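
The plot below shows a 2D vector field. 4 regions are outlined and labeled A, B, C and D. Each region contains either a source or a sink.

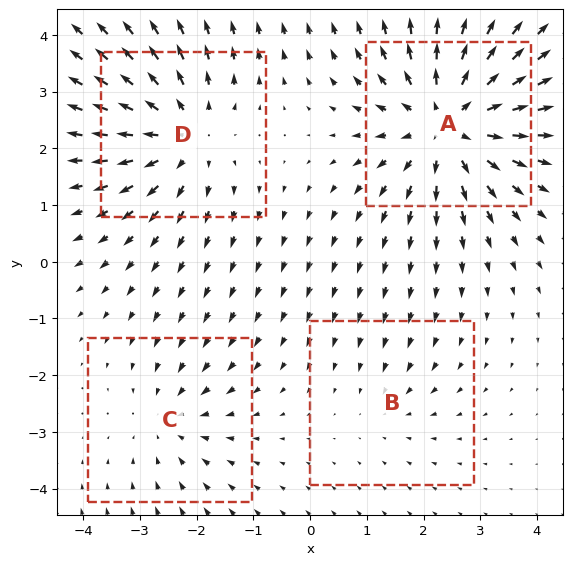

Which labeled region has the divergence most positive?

Divergence at each region's feature centre — A: about +6, B: about -2, C: about -3, D: about +5. Region A is most positive.

A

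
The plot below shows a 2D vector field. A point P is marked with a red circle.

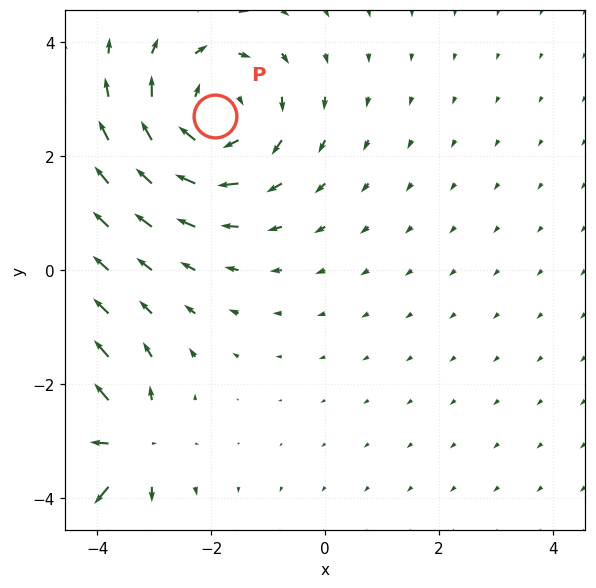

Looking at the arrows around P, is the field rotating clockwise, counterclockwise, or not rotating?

clockwise

Near P at (-1.9, 2.7) the arrows circulate clockwise. The curl (z-component) there is about -3; negative curl means clockwise rotation.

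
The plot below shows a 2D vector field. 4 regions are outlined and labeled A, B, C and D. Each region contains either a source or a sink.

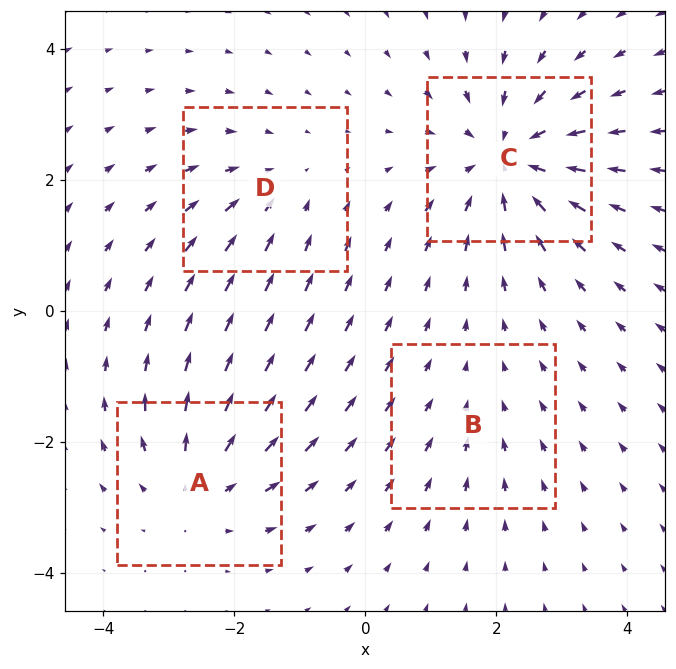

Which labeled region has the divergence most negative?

Divergence at each region's feature centre — A: about +4, B: about -2, C: about -6, D: about -3. Region C is most negative.

C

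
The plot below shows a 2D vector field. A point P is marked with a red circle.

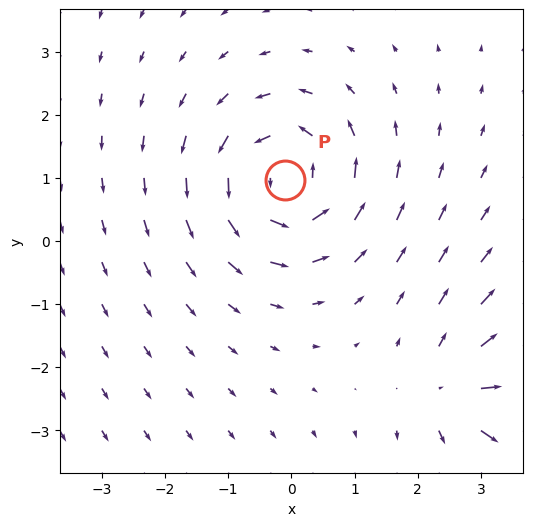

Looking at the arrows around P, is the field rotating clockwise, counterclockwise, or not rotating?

Near P at (-0.1, 1.0) the arrows circulate counterclockwise. The curl (z-component) there is about +5; positive curl means counterclockwise rotation.

counterclockwise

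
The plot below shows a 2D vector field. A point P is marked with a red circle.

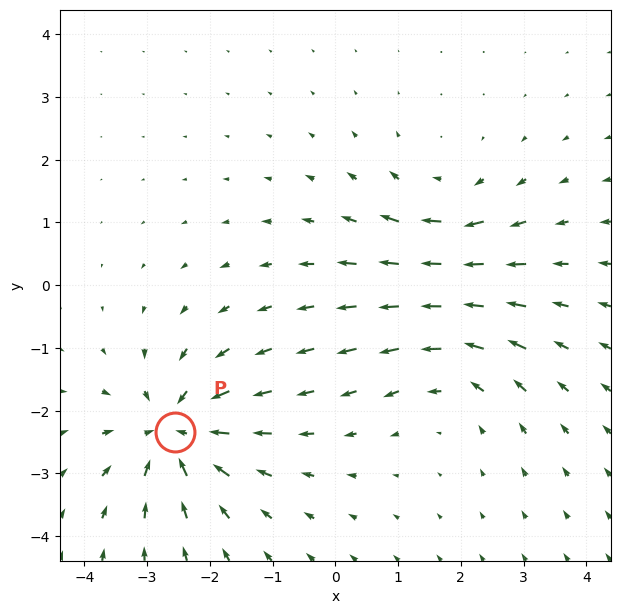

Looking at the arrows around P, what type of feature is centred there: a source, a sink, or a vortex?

sink

At P (-2.6, -2.3) the arrows converge inward. Divergence about -6, curl ≈0 — negative divergence with near-zero curl is a sink.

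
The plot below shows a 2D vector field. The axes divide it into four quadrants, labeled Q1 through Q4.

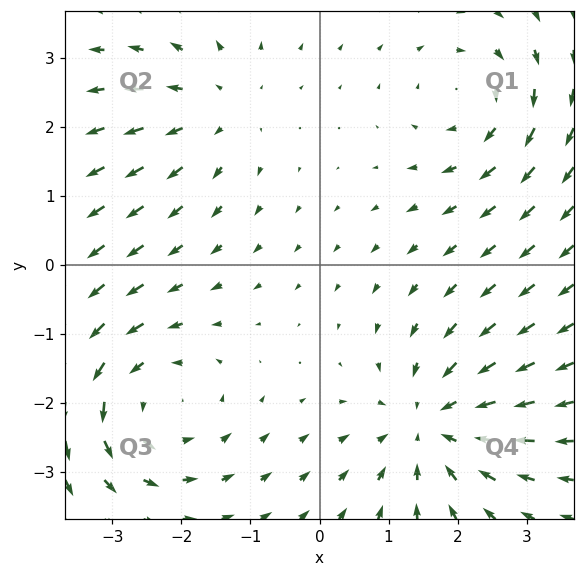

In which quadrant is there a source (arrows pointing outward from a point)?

Q2

The source sits at approximately (-1.5, 2.3), which lies in quadrant Q2. The divergence there is about +3, positive as expected for a source.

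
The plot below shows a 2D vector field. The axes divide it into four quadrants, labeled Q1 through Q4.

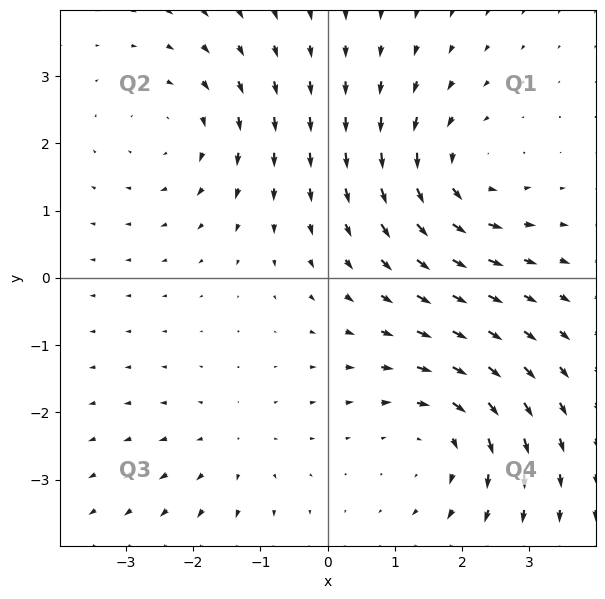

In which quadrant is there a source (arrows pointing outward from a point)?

Q3

The source sits at approximately (-1.4, -2.5), which lies in quadrant Q3. The divergence there is about +3, positive as expected for a source.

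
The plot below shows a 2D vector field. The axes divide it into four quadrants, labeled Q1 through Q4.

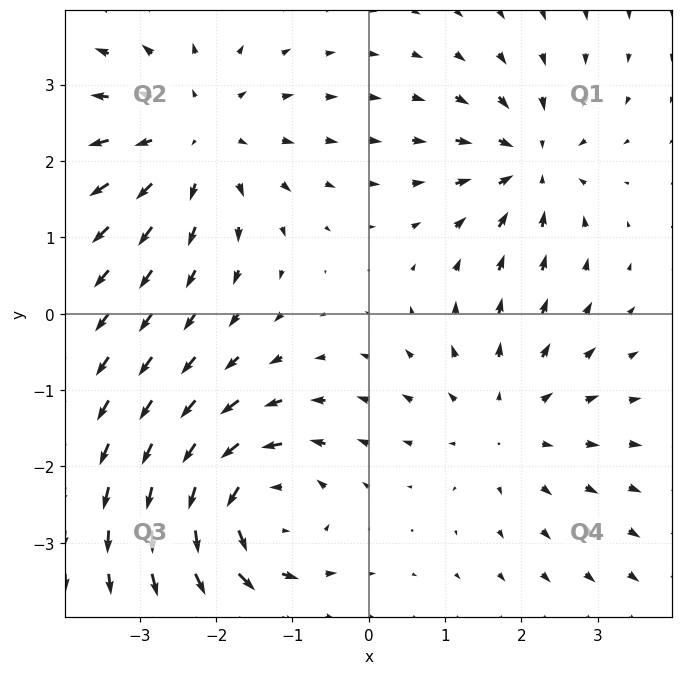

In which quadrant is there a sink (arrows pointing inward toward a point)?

Q1

The sink sits at approximately (2.1, 2.0), which lies in quadrant Q1. The divergence there is about -4, negative as expected for a sink.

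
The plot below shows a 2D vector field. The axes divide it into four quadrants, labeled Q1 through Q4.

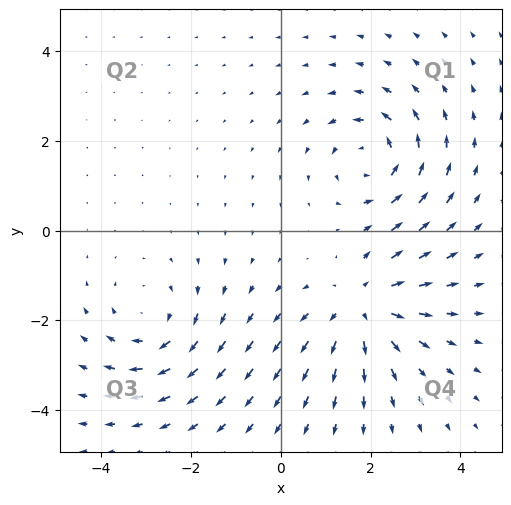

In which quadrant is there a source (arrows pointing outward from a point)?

The source sits at approximately (1.8, -1.7), which lies in quadrant Q4. The divergence there is about +4, positive as expected for a source.

Q4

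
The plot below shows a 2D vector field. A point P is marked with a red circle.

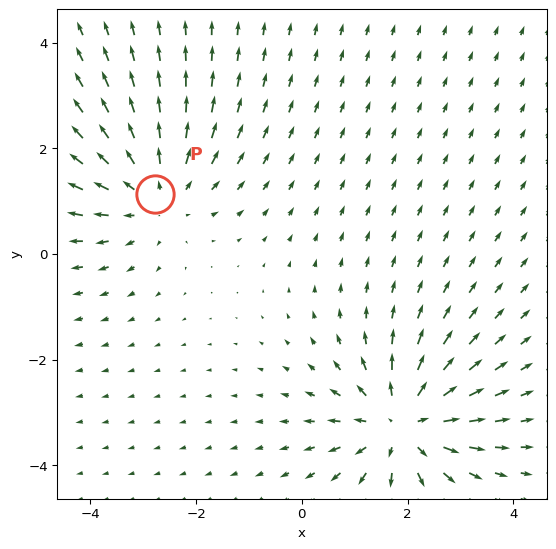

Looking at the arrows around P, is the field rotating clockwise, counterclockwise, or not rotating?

Near P at (-2.8, 1.1) the arrows show no circulation. The curl there is ≈0.

not rotating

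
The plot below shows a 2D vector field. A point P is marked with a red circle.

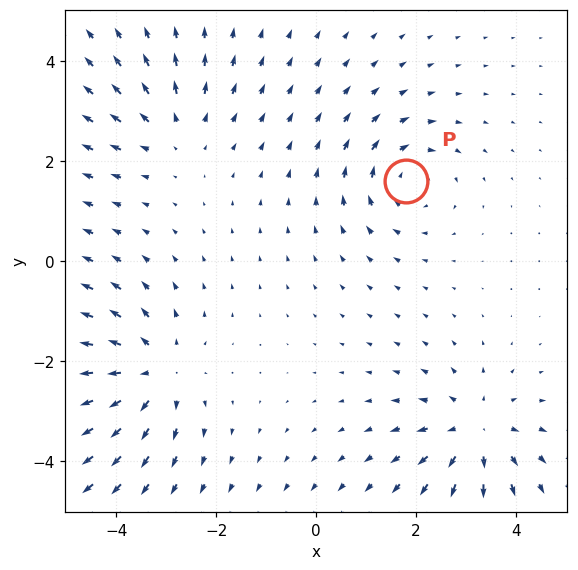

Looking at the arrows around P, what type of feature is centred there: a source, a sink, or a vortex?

vortex

At P (1.8, 1.6) the arrows circulate clockwise. Divergence ≈0, curl about -3 — near-zero divergence with nonzero curl is a vortex.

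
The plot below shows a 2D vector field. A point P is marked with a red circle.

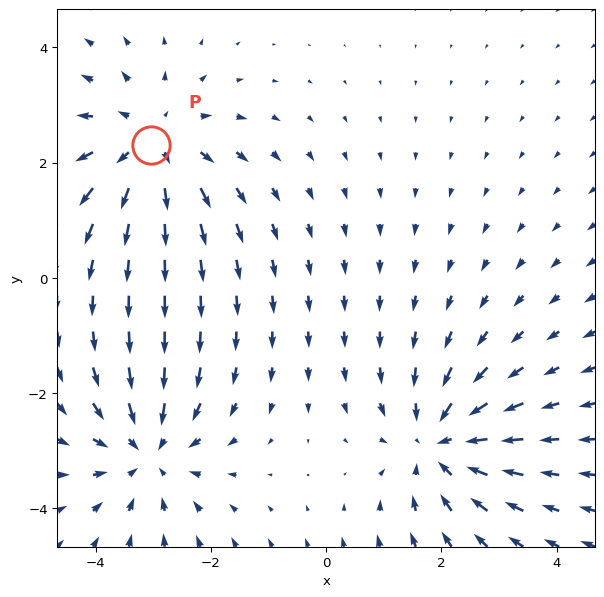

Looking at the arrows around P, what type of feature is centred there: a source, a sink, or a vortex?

At P (-3.0, 2.3) the arrows spread outward. Divergence about +4, curl ≈0 — positive divergence with near-zero curl is a source.

source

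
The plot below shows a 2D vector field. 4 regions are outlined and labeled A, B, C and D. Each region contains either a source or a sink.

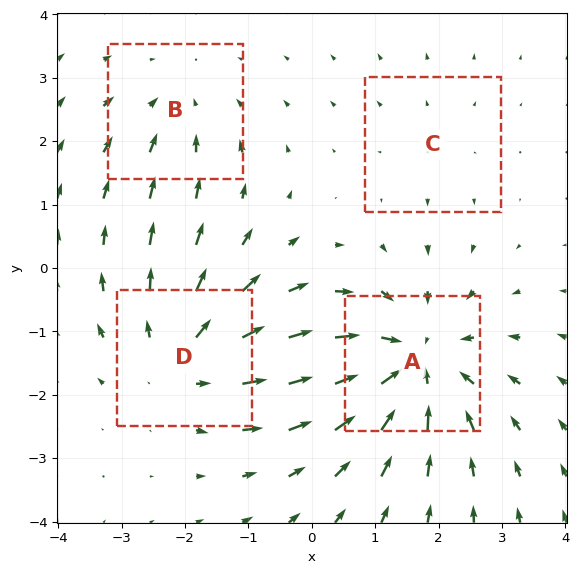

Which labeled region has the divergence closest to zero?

Divergence at each region's feature centre — A: about -6, B: about -3, C: about +2, D: about +4. Region C is closest to zero.

C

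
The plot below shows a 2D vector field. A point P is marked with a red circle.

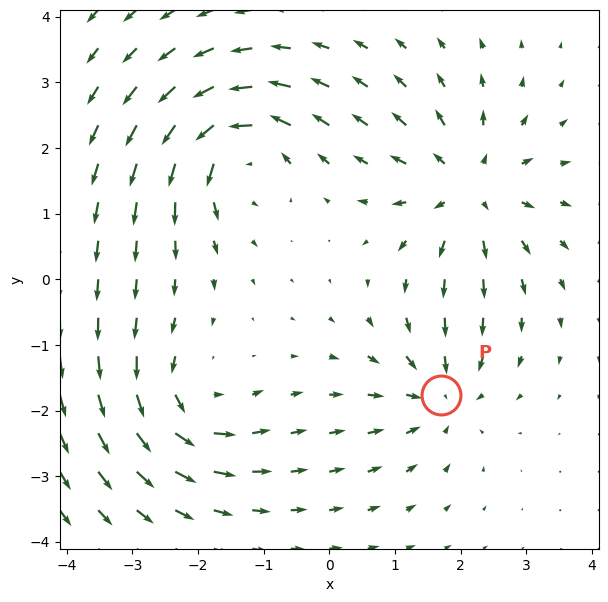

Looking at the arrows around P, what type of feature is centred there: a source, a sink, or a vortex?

At P (1.7, -1.8) the arrows converge inward. Divergence about -4, curl ≈0 — negative divergence with near-zero curl is a sink.

sink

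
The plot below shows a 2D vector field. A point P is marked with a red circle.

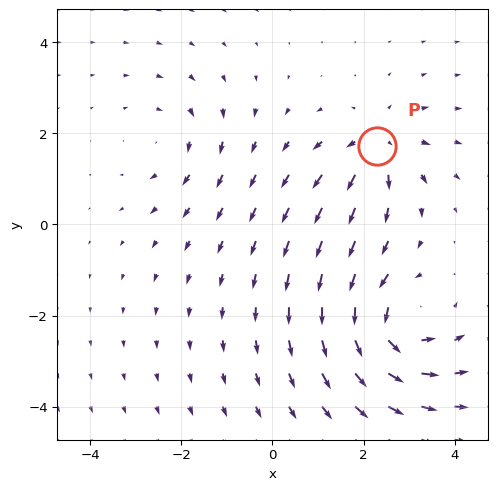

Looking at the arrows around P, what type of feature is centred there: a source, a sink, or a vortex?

source

At P (2.3, 1.7) the arrows spread outward. Divergence about +4, curl ≈0 — positive divergence with near-zero curl is a source.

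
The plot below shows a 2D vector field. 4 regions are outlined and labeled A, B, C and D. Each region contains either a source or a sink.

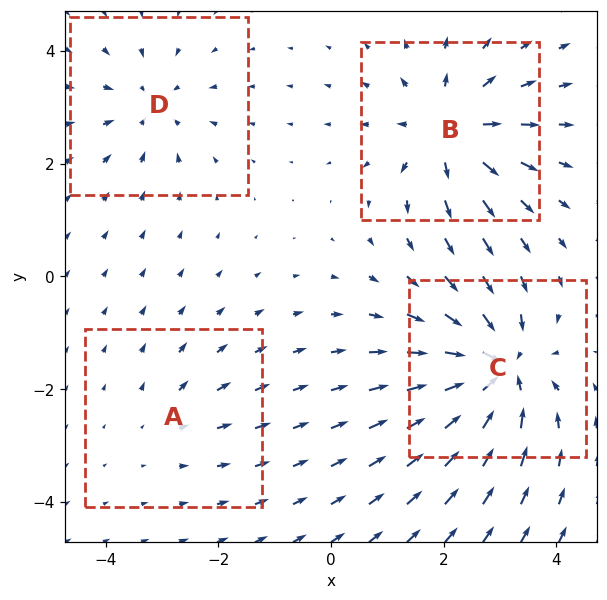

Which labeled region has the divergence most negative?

Divergence at each region's feature centre — A: about +2, B: about +6, C: about -7, D: about -4. Region C is most negative.

C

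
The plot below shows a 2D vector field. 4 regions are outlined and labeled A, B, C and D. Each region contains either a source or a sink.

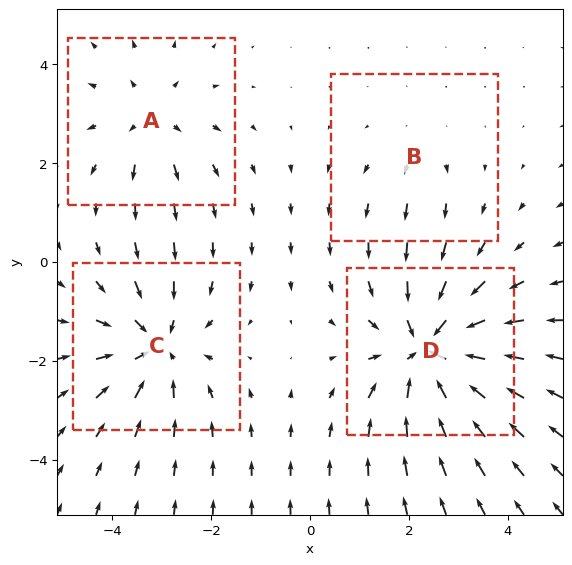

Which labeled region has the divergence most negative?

Divergence at each region's feature centre — A: about +3, B: about +2, C: about -5, D: about -6. Region D is most negative.

D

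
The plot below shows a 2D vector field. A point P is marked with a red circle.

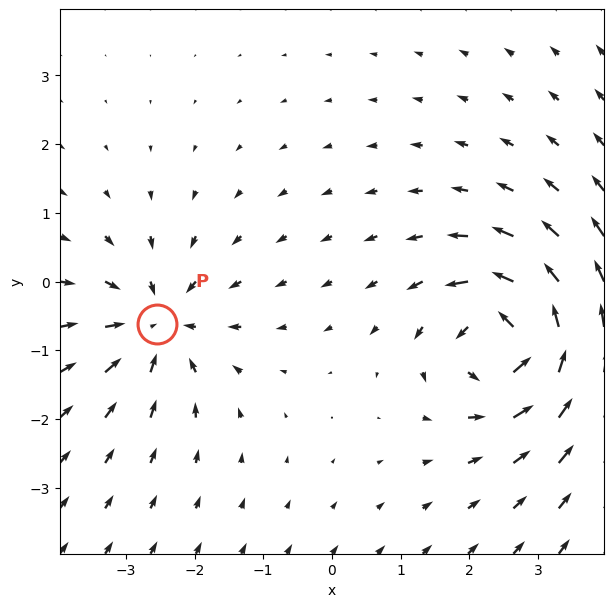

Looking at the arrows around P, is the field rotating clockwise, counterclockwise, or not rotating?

not rotating

Near P at (-2.5, -0.6) the arrows show no circulation. The curl there is ≈0.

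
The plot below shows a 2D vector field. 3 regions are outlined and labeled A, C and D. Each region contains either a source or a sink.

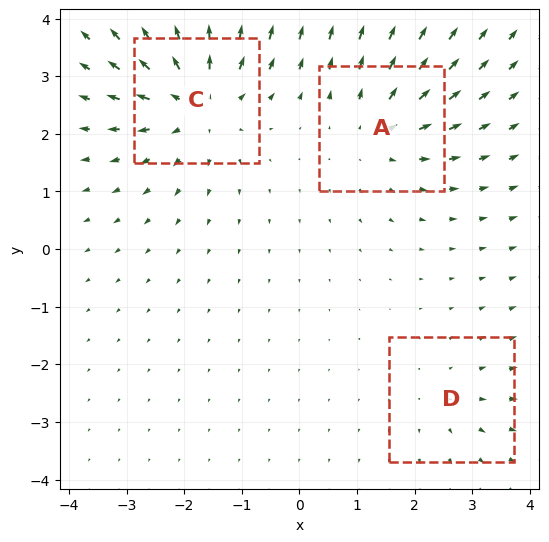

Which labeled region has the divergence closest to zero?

D

Divergence at each region's feature centre — A: about +3, C: about +5, D: about +2. Region D is closest to zero.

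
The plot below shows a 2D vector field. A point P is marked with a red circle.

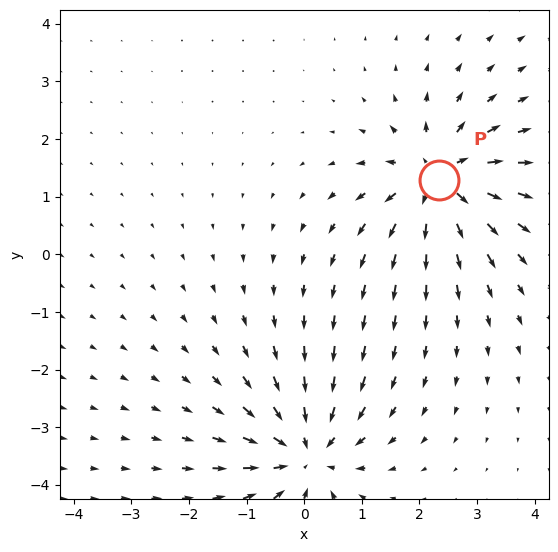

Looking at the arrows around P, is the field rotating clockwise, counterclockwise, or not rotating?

Near P at (2.3, 1.3) the arrows show no circulation. The curl there is ≈0.

not rotating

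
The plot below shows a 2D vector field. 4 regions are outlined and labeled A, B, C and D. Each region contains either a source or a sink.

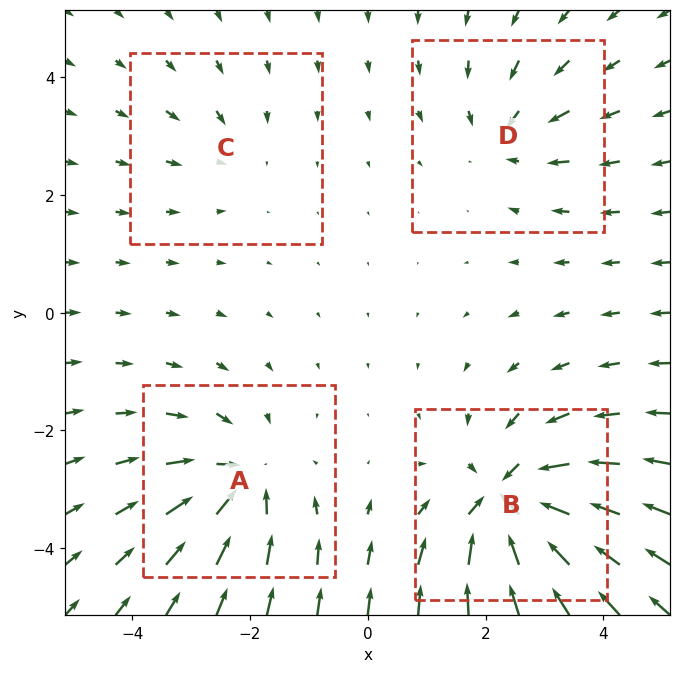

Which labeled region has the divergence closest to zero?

Divergence at each region's feature centre — A: about -5, B: about -8, C: about -2, D: about -4. Region C is closest to zero.

C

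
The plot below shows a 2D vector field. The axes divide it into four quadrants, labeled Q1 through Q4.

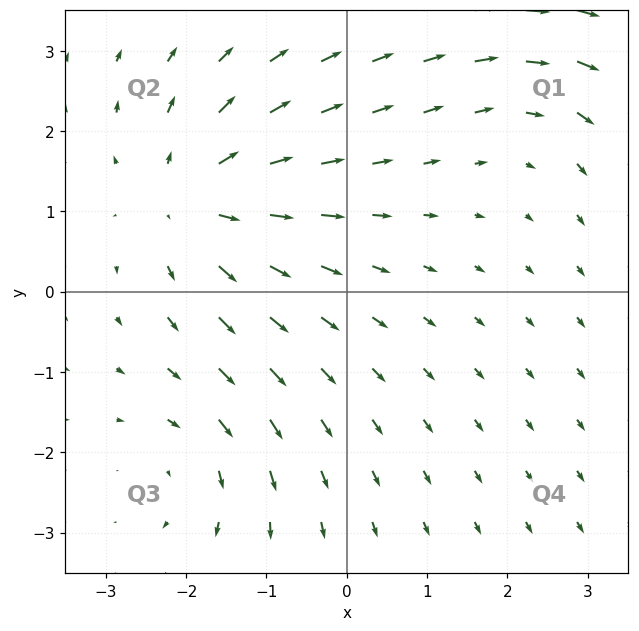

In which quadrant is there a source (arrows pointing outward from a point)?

Q2

The source sits at approximately (-1.9, 1.1), which lies in quadrant Q2. The divergence there is about +5, positive as expected for a source.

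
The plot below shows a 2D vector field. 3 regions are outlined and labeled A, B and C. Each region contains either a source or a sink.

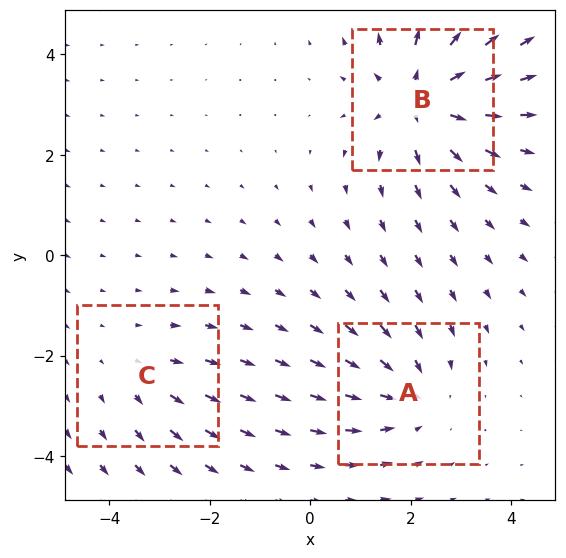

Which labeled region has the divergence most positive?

B

Divergence at each region's feature centre — A: about -3, B: about +5, C: about +2. Region B is most positive.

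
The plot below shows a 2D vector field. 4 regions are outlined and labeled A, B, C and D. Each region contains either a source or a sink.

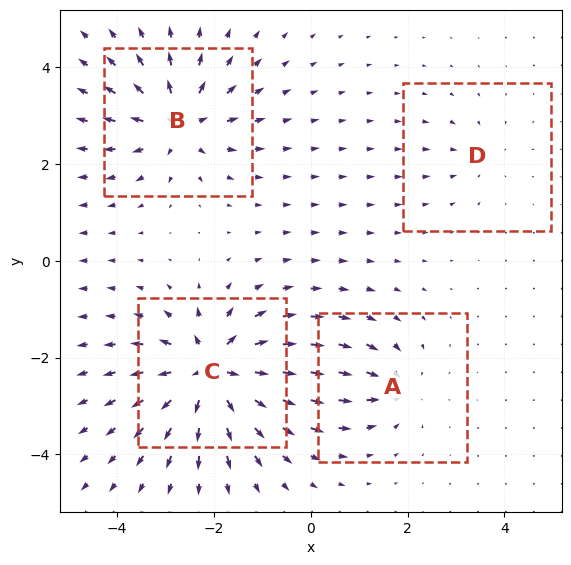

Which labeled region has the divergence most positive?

Divergence at each region's feature centre — A: about -4, B: about +6, C: about +8, D: about -2. Region C is most positive.

C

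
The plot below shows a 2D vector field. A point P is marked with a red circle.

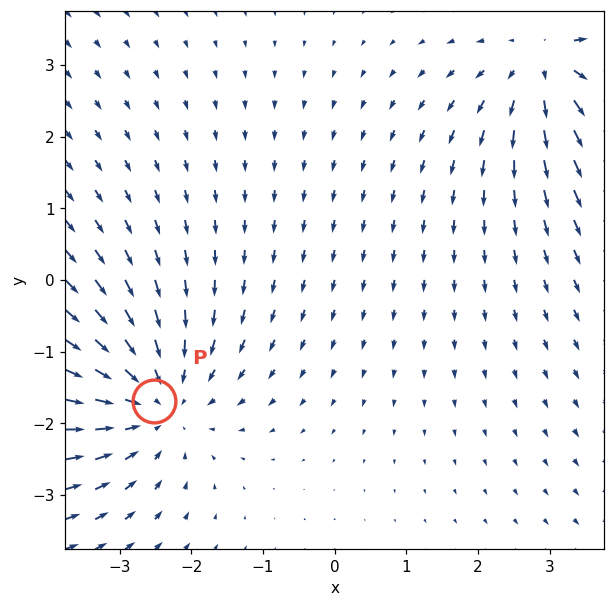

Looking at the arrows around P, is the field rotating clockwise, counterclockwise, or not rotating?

not rotating

Near P at (-2.5, -1.7) the arrows show no circulation. The curl there is ≈0.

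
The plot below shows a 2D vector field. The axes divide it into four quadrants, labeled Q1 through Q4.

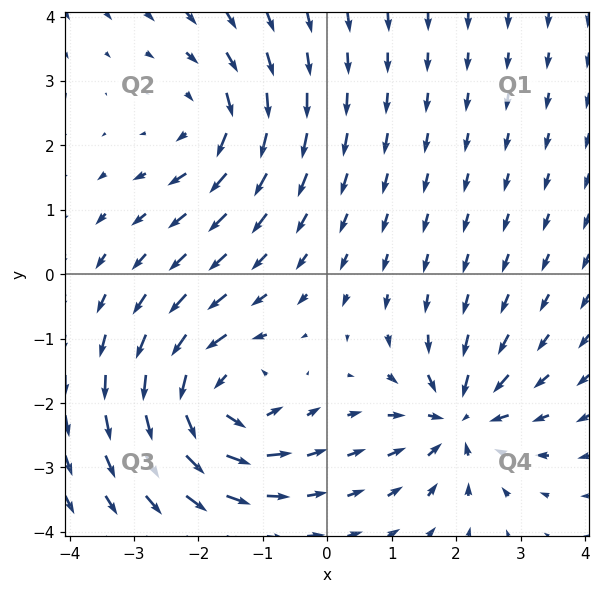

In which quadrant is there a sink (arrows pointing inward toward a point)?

Q4

The sink sits at approximately (2.1, -2.2), which lies in quadrant Q4. The divergence there is about -4, negative as expected for a sink.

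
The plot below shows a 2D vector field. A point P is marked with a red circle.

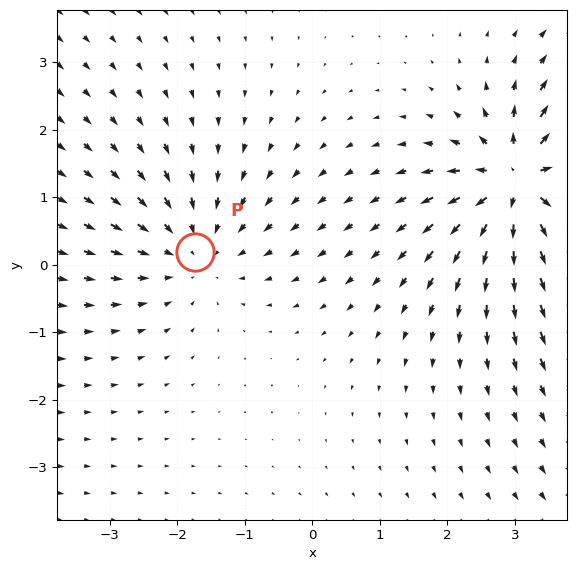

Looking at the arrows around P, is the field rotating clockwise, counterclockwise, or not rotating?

Near P at (-1.7, 0.2) the arrows show no circulation. The curl there is ≈0.

not rotating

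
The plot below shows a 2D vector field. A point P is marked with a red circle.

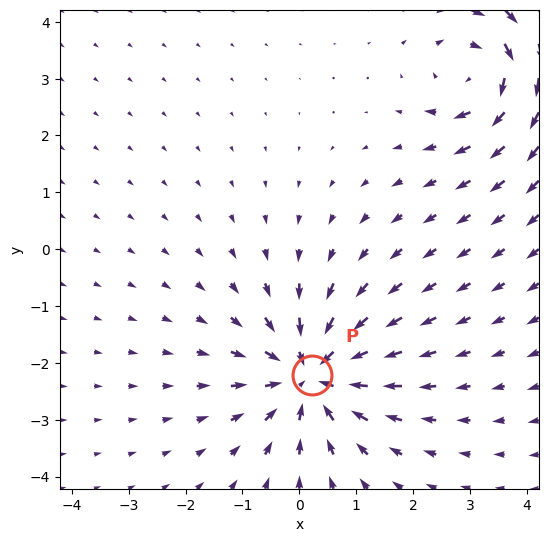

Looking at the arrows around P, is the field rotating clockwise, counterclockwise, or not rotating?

not rotating

Near P at (0.2, -2.2) the arrows show no circulation. The curl there is ≈0.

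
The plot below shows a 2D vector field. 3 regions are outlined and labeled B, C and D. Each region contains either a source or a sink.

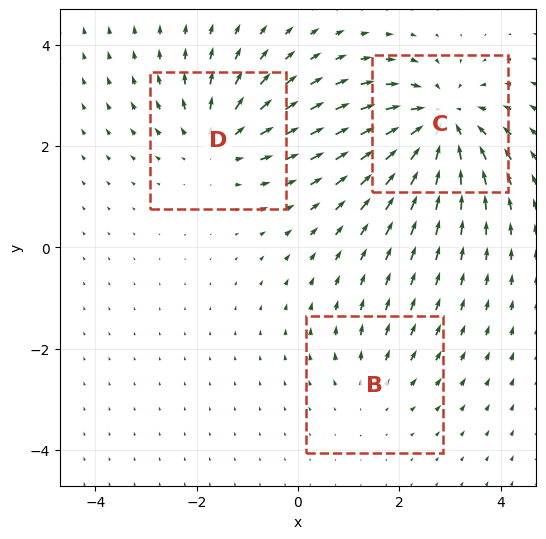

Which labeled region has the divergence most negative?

Divergence at each region's feature centre — B: about +2, C: about -5, D: about +3. Region C is most negative.

C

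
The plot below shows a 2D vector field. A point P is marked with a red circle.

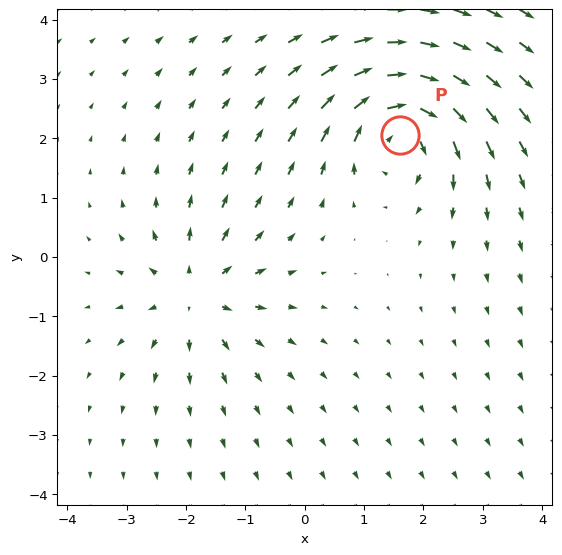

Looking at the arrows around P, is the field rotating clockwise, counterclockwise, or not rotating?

Near P at (1.6, 2.1) the arrows circulate clockwise. The curl (z-component) there is about -6; negative curl means clockwise rotation.

clockwise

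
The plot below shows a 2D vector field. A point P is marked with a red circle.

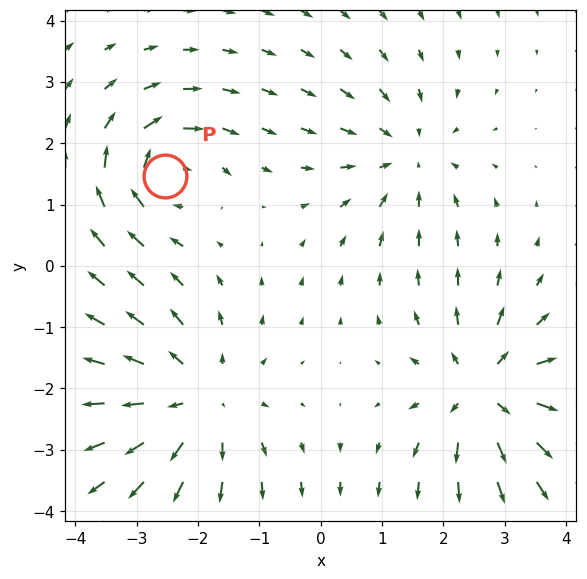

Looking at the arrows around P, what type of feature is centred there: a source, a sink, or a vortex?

vortex

At P (-2.5, 1.5) the arrows circulate clockwise. Divergence ≈0, curl about -4 — near-zero divergence with nonzero curl is a vortex.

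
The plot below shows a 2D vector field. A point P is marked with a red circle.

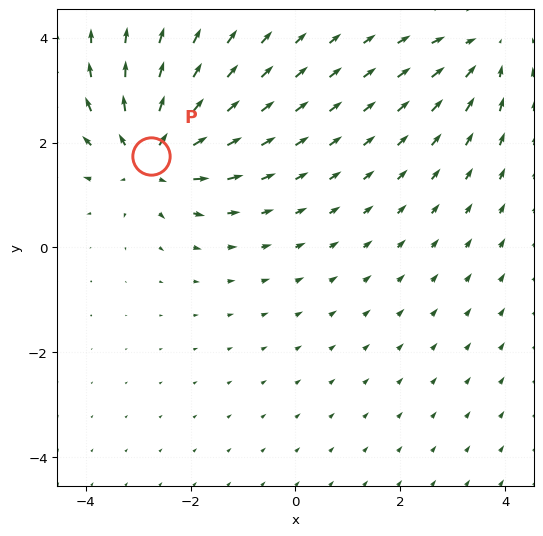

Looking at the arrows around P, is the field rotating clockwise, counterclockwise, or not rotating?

Near P at (-2.8, 1.7) the arrows show no circulation. The curl there is ≈0.

not rotating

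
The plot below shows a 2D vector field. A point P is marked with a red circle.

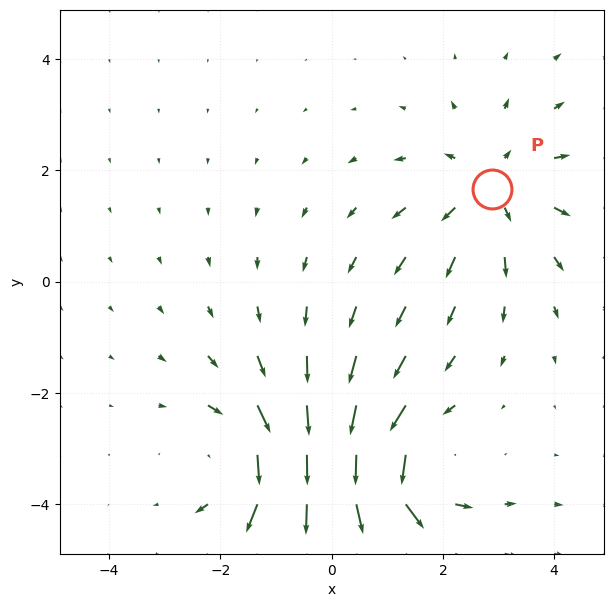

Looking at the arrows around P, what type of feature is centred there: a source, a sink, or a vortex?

At P (2.9, 1.7) the arrows spread outward. Divergence about +3, curl ≈0 — positive divergence with near-zero curl is a source.

source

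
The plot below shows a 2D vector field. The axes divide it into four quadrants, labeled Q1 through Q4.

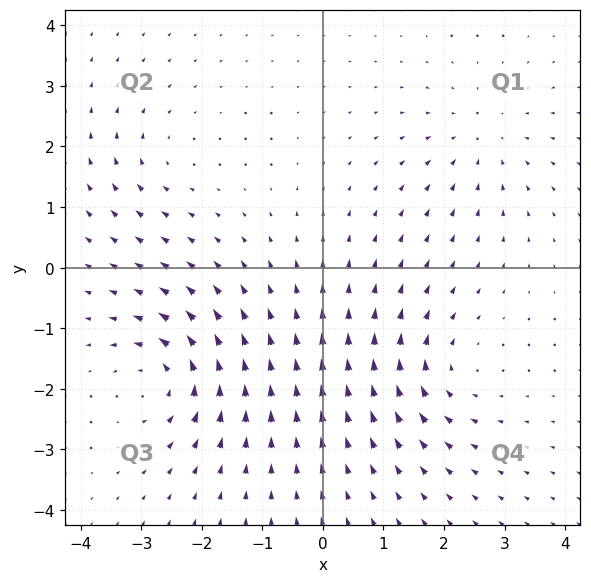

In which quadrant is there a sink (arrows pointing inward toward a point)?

The sink sits at approximately (2.6, 2.1), which lies in quadrant Q1. The divergence there is about -3, negative as expected for a sink.

Q1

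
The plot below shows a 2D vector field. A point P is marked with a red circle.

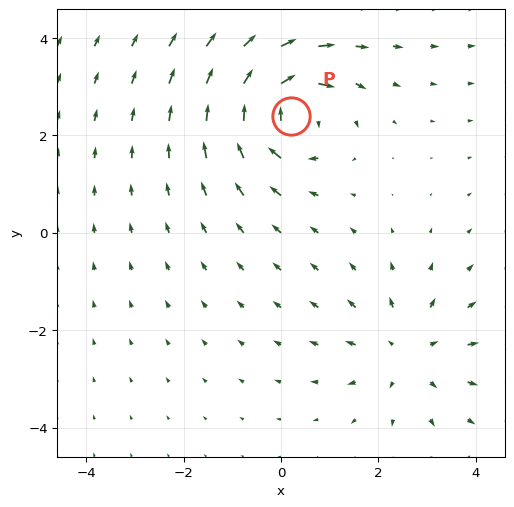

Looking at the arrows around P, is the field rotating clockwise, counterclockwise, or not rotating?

Near P at (0.2, 2.4) the arrows circulate clockwise. The curl (z-component) there is about -5; negative curl means clockwise rotation.

clockwise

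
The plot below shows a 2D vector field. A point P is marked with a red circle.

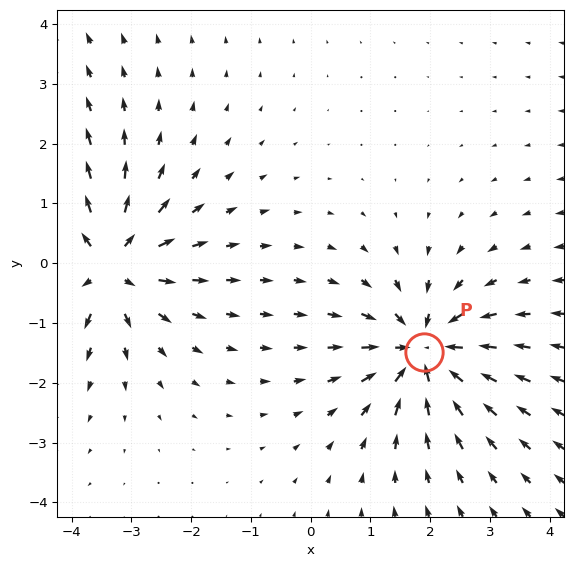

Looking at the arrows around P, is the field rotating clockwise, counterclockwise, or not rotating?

Near P at (1.9, -1.5) the arrows show no circulation. The curl there is ≈0.

not rotating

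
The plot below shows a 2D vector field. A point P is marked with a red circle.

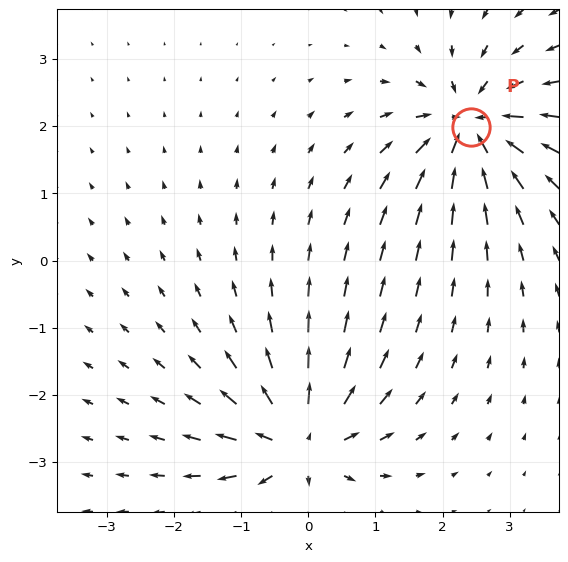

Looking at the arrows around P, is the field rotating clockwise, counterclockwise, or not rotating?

Near P at (2.4, 2.0) the arrows show no circulation. The curl there is ≈0.

not rotating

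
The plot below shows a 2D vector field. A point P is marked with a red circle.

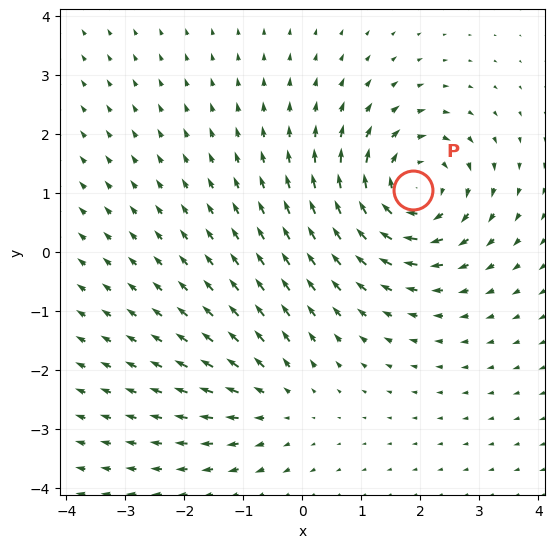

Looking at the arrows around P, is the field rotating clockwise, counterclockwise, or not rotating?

clockwise

Near P at (1.9, 1.0) the arrows circulate clockwise. The curl (z-component) there is about -5; negative curl means clockwise rotation.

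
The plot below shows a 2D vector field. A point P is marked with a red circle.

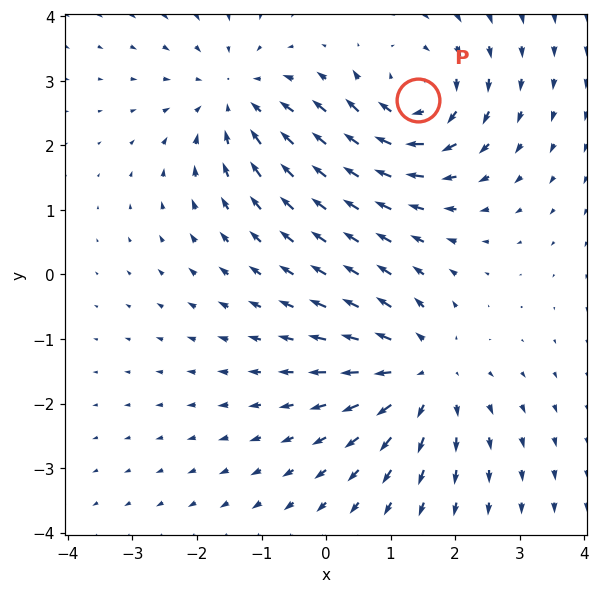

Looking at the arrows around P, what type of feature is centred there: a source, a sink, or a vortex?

vortex

At P (1.4, 2.7) the arrows circulate clockwise. Divergence ≈0, curl about -5 — near-zero divergence with nonzero curl is a vortex.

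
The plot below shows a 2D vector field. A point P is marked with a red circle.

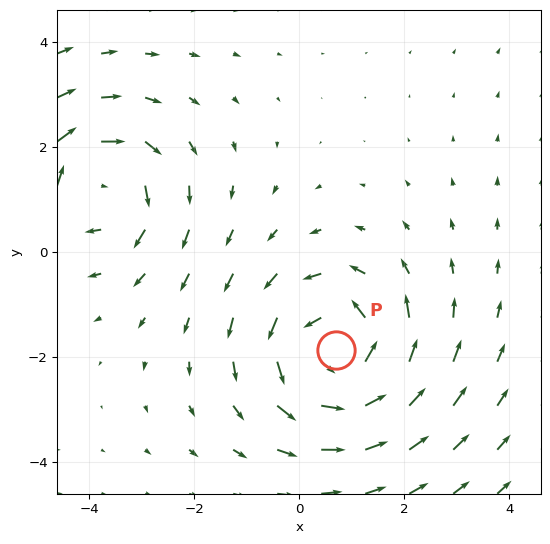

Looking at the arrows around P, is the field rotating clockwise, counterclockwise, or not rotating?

counterclockwise

Near P at (0.7, -1.9) the arrows circulate counterclockwise. The curl (z-component) there is about +3; positive curl means counterclockwise rotation.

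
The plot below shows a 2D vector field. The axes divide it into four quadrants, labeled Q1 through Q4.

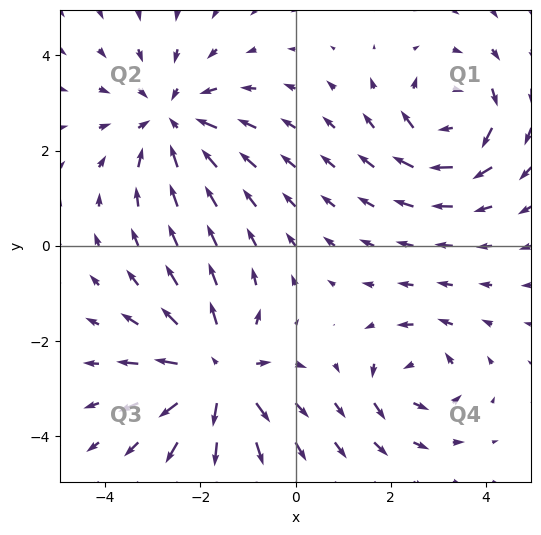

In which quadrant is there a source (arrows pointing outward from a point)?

The source sits at approximately (-1.6, -2.7), which lies in quadrant Q3. The divergence there is about +4, positive as expected for a source.

Q3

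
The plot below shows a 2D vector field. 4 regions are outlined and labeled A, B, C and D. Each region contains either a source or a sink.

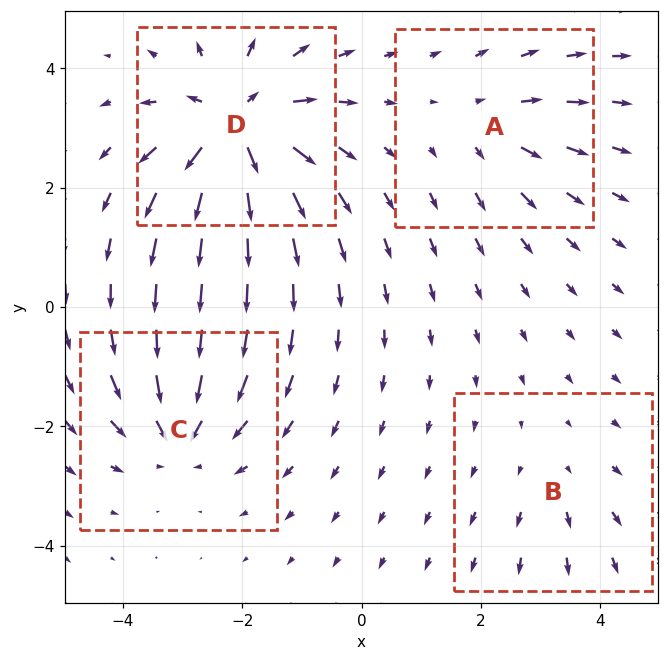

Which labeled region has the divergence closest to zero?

B

Divergence at each region's feature centre — A: about +3, B: about +2, C: about -5, D: about +8. Region B is closest to zero.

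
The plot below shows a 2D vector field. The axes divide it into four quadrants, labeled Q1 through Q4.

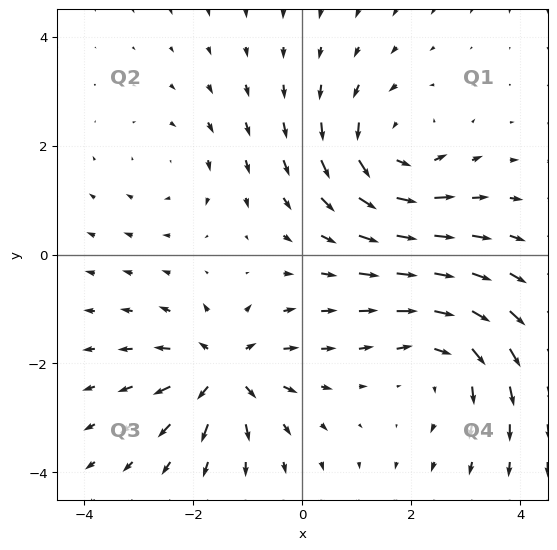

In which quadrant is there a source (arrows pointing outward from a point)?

The source sits at approximately (-1.4, -2.1), which lies in quadrant Q3. The divergence there is about +6, positive as expected for a source.

Q3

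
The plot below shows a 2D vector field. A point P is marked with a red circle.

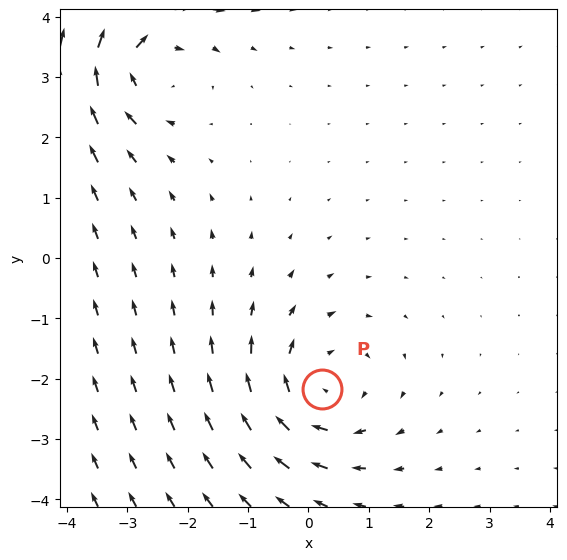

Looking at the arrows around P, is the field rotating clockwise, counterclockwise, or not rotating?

Near P at (0.2, -2.2) the arrows circulate clockwise. The curl (z-component) there is about -3; negative curl means clockwise rotation.

clockwise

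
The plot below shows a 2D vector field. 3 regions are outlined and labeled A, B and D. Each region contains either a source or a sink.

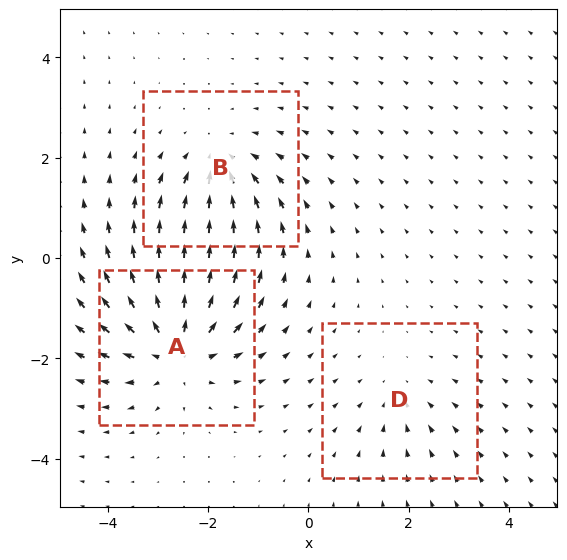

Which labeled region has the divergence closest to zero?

Divergence at each region's feature centre — A: about +5, B: about -3, D: about -2. Region D is closest to zero.

D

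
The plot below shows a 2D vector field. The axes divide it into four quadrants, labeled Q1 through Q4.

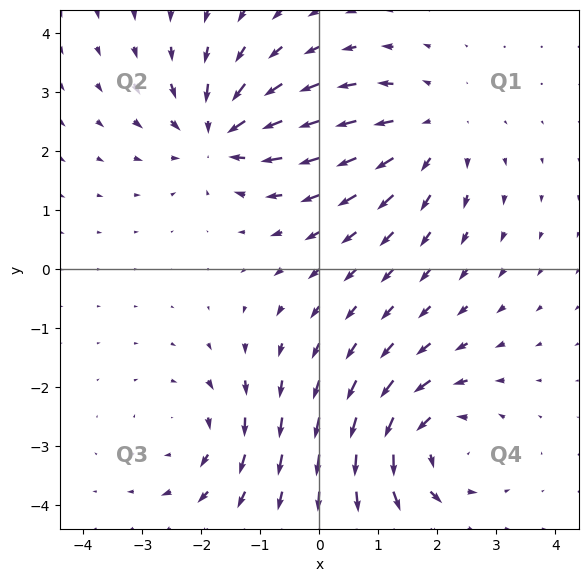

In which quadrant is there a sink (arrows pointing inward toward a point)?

The sink sits at approximately (-1.7, 2.3), which lies in quadrant Q2. The divergence there is about -6, negative as expected for a sink.

Q2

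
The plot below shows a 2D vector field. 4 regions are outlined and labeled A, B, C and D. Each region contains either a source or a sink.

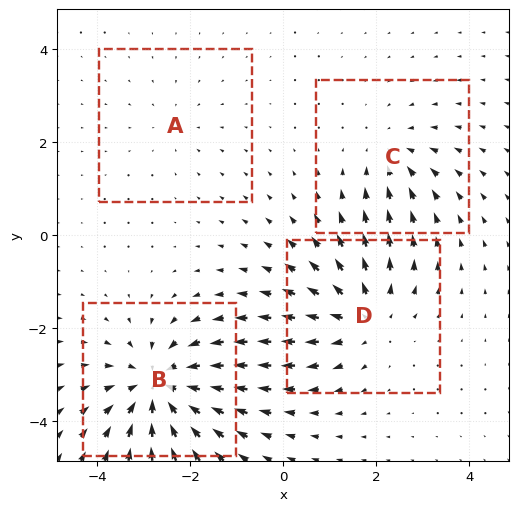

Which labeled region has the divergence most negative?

B

Divergence at each region's feature centre — A: about -2, B: about -7, C: about -3, D: about +5. Region B is most negative.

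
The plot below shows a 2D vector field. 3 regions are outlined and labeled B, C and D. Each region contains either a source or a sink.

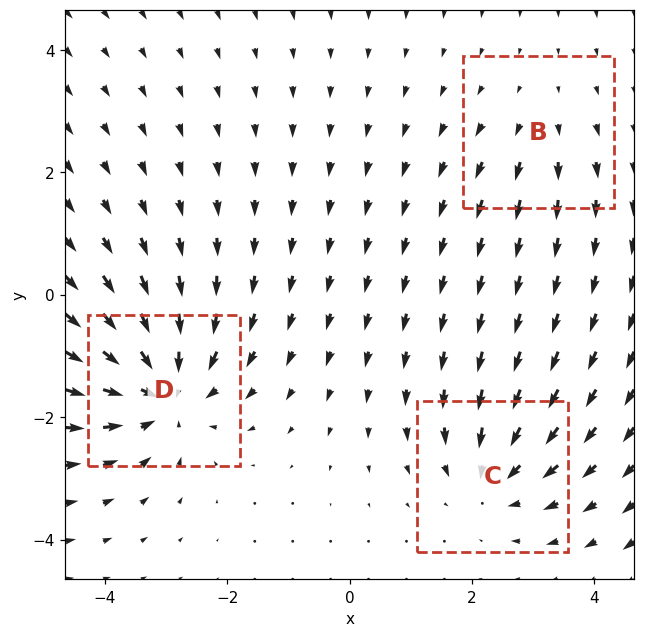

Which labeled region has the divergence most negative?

D

Divergence at each region's feature centre — B: about +2, C: about -4, D: about -5. Region D is most negative.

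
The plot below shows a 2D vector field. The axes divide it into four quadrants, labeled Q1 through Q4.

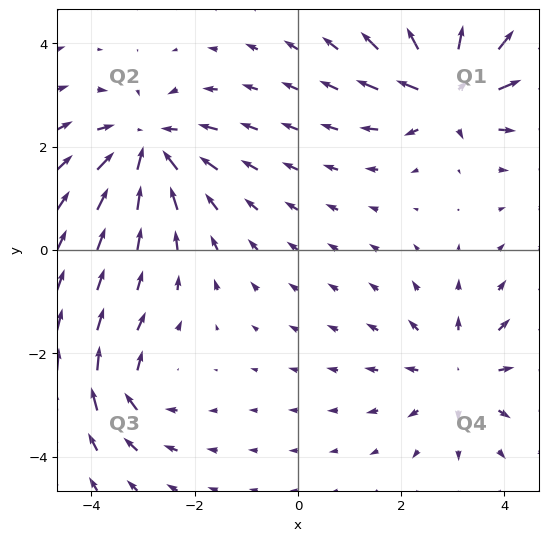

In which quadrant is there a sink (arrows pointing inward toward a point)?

The sink sits at approximately (-2.9, 2.0), which lies in quadrant Q2. The divergence there is about -5, negative as expected for a sink.

Q2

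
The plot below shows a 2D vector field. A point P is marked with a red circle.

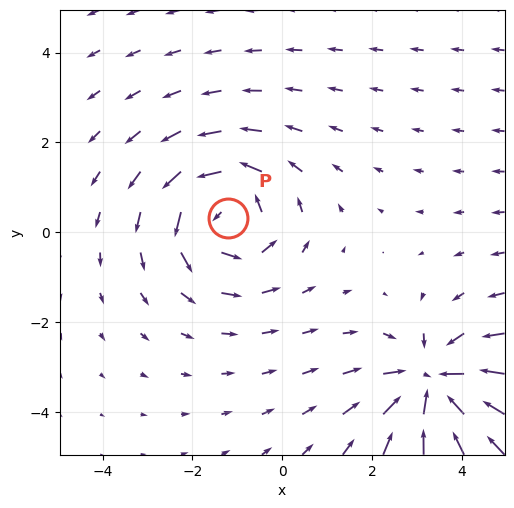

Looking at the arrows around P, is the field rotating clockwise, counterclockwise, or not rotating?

counterclockwise

Near P at (-1.2, 0.3) the arrows circulate counterclockwise. The curl (z-component) there is about +4; positive curl means counterclockwise rotation.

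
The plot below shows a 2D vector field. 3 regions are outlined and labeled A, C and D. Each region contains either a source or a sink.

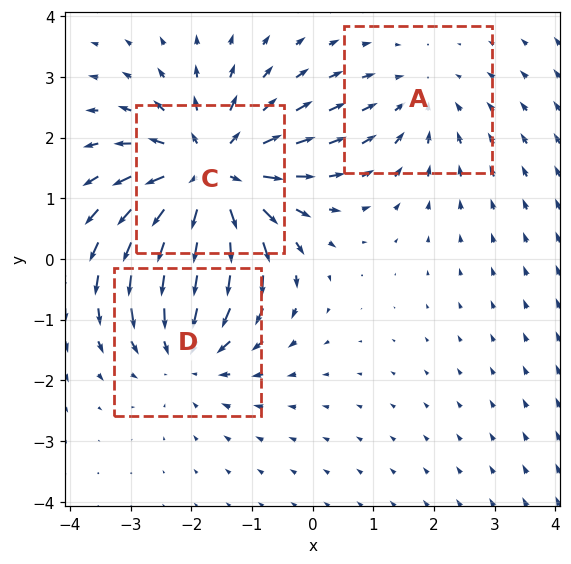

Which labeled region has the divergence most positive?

C

Divergence at each region's feature centre — A: about -2, C: about +4, D: about -3. Region C is most positive.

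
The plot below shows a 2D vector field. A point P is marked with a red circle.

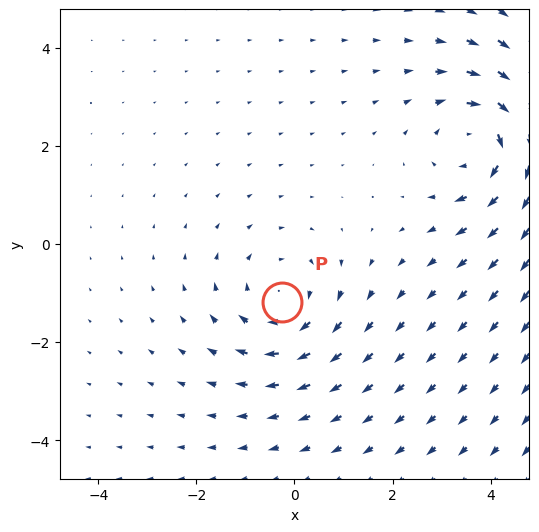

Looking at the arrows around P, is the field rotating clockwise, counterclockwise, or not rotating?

clockwise

Near P at (-0.3, -1.2) the arrows circulate clockwise. The curl (z-component) there is about -3; negative curl means clockwise rotation.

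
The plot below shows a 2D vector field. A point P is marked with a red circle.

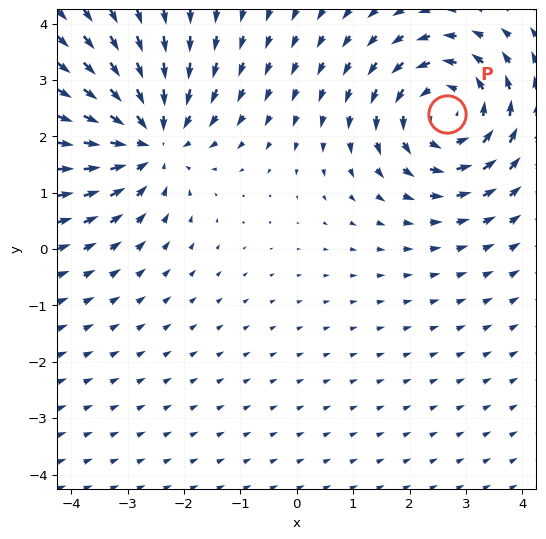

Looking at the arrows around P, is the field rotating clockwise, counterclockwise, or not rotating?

counterclockwise

Near P at (2.7, 2.4) the arrows circulate counterclockwise. The curl (z-component) there is about +4; positive curl means counterclockwise rotation.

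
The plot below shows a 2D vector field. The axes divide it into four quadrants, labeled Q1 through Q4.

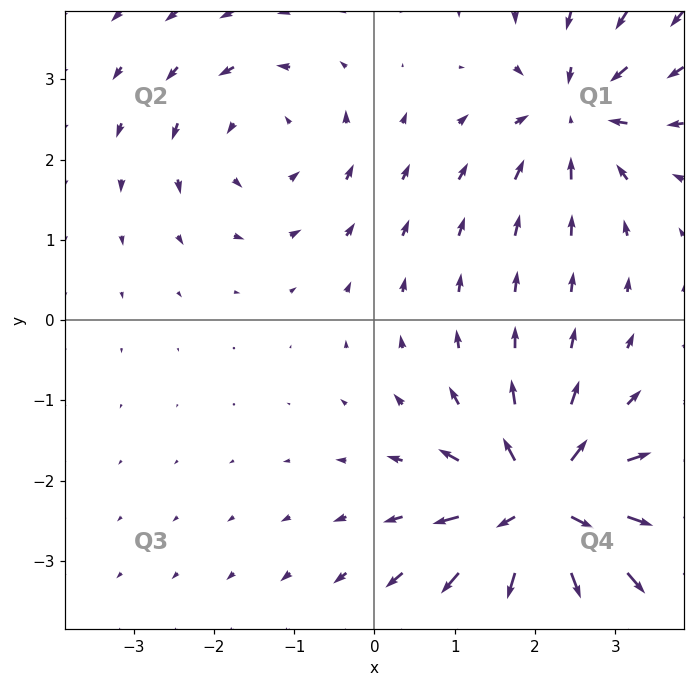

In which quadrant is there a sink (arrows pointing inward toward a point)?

The sink sits at approximately (2.5, 2.6), which lies in quadrant Q1. The divergence there is about -4, negative as expected for a sink.

Q1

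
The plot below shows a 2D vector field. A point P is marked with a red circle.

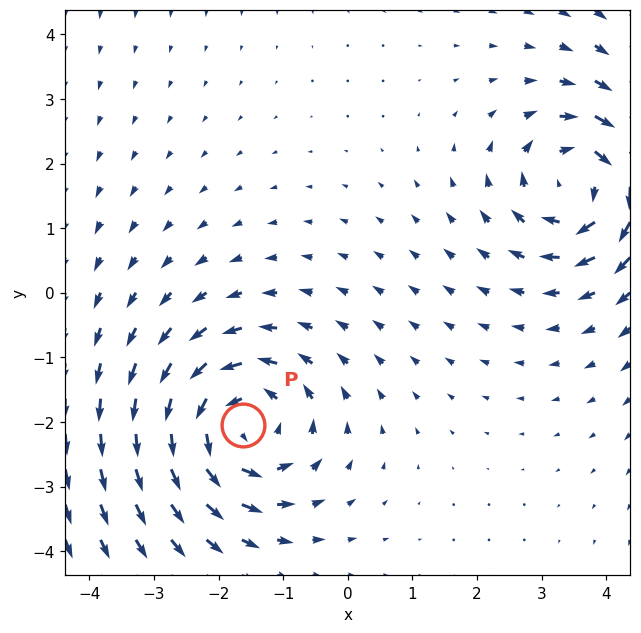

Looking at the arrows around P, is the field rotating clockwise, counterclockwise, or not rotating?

counterclockwise

Near P at (-1.6, -2.0) the arrows circulate counterclockwise. The curl (z-component) there is about +4; positive curl means counterclockwise rotation.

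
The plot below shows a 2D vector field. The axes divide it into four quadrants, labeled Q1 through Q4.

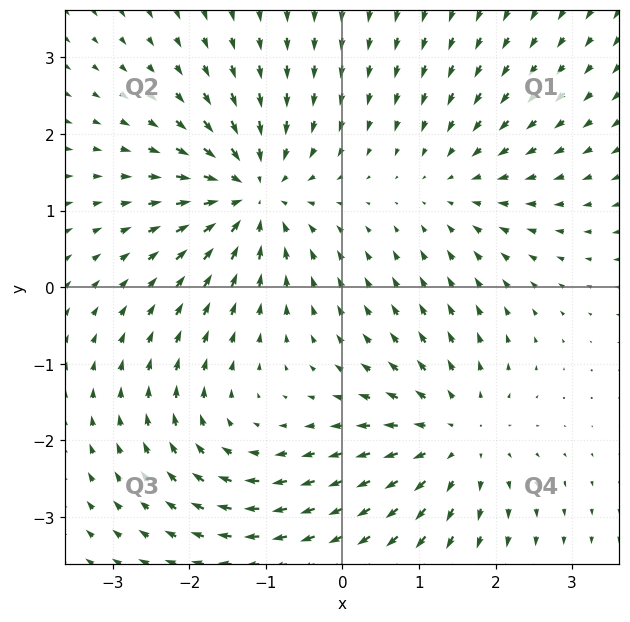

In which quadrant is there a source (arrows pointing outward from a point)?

The source sits at approximately (1.5, -2.0), which lies in quadrant Q4. The divergence there is about +5, positive as expected for a source.

Q4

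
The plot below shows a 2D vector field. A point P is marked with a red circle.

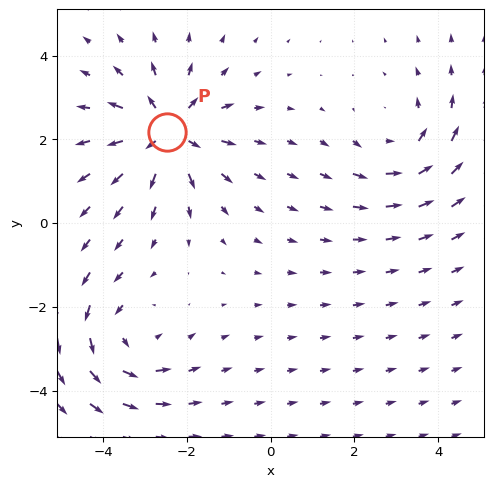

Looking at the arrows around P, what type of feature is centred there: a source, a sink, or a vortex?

source

At P (-2.5, 2.2) the arrows spread outward. Divergence about +4, curl ≈0 — positive divergence with near-zero curl is a source.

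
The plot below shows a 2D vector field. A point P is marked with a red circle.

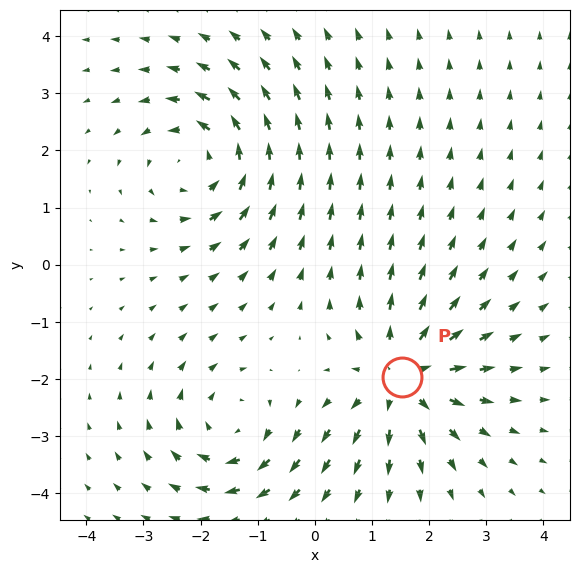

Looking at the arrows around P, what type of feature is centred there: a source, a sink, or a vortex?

At P (1.5, -2.0) the arrows spread outward. Divergence about +5, curl ≈0 — positive divergence with near-zero curl is a source.

source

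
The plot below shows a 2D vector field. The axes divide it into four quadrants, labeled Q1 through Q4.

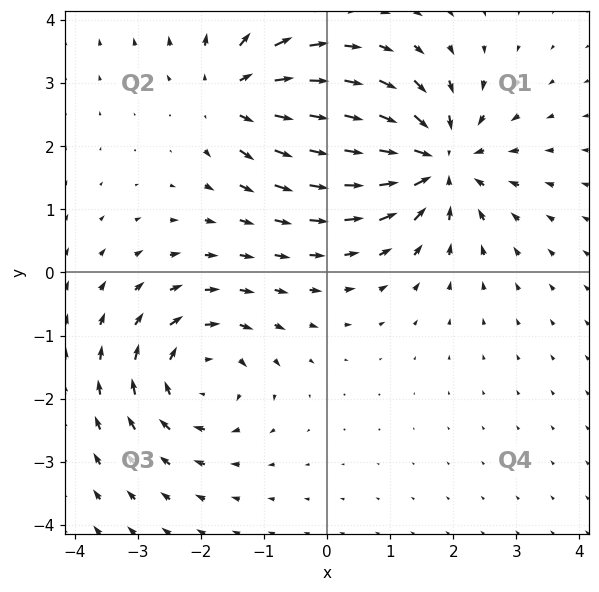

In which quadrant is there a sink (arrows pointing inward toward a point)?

The sink sits at approximately (1.7, 1.8), which lies in quadrant Q1. The divergence there is about -4, negative as expected for a sink.

Q1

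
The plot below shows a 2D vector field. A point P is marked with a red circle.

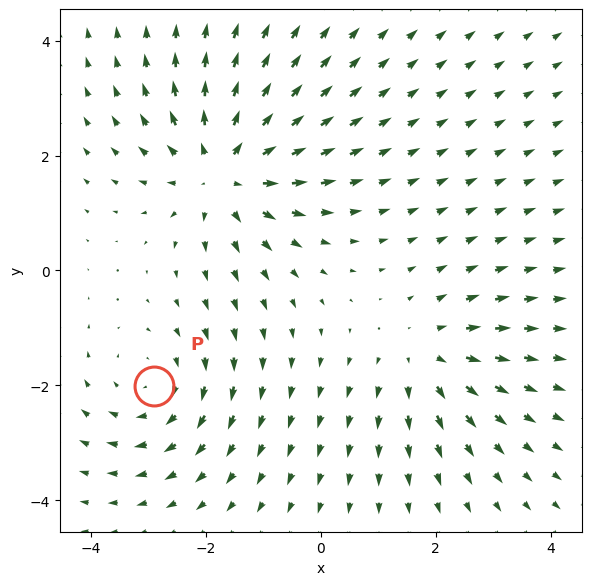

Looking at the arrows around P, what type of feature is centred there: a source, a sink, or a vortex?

vortex

At P (-2.9, -2.0) the arrows circulate clockwise. Divergence ≈0, curl about -3 — near-zero divergence with nonzero curl is a vortex.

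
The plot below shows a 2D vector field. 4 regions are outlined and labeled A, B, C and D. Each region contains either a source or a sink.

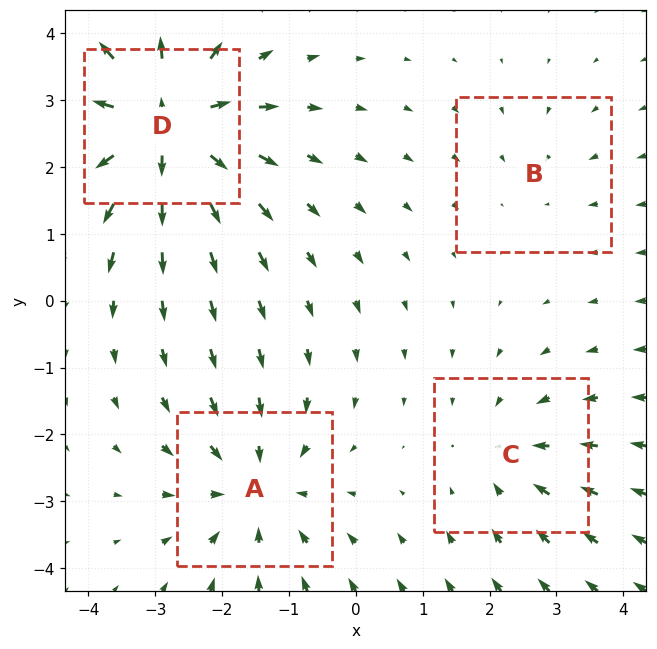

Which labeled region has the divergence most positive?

D

Divergence at each region's feature centre — A: about -4, B: about -2, C: about -3, D: about +7. Region D is most positive.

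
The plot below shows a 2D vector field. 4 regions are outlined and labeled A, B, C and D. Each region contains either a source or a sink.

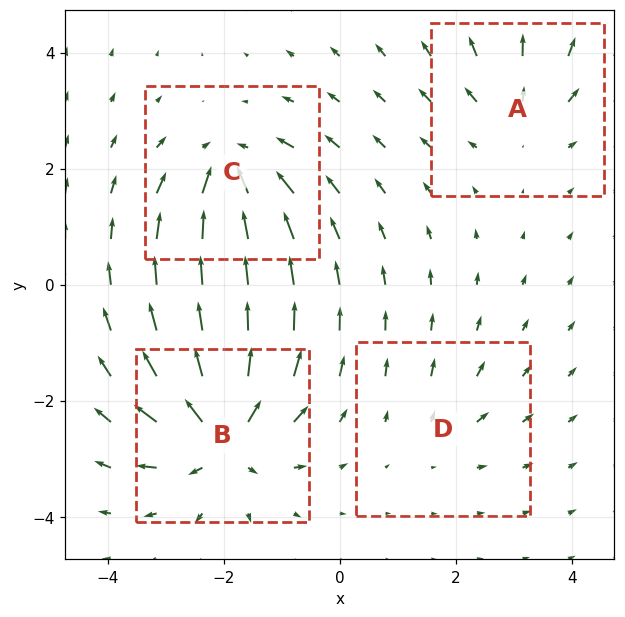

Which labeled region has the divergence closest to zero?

D

Divergence at each region's feature centre — A: about +4, B: about +8, C: about -6, D: about +3. Region D is closest to zero.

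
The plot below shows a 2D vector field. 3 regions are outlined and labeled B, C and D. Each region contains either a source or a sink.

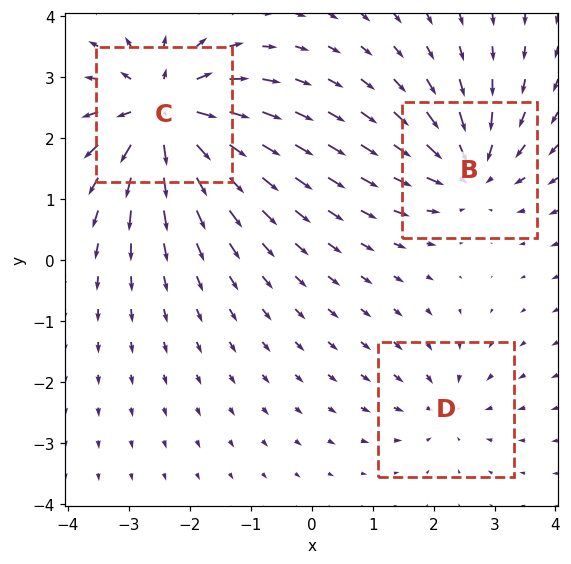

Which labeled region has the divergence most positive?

Divergence at each region's feature centre — B: about -4, C: about +6, D: about -2. Region C is most positive.

C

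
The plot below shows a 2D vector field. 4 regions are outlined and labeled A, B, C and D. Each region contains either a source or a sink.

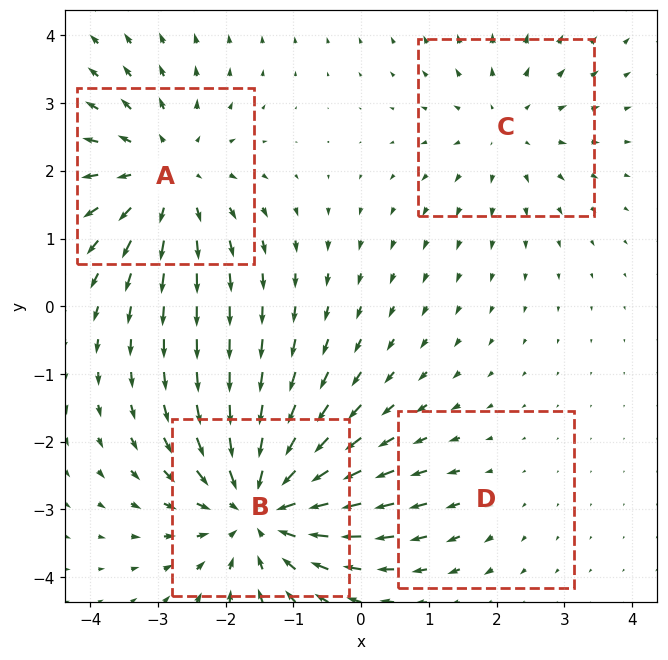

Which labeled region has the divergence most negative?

Divergence at each region's feature centre — A: about +5, B: about -6, C: about +3, D: about +2. Region B is most negative.

B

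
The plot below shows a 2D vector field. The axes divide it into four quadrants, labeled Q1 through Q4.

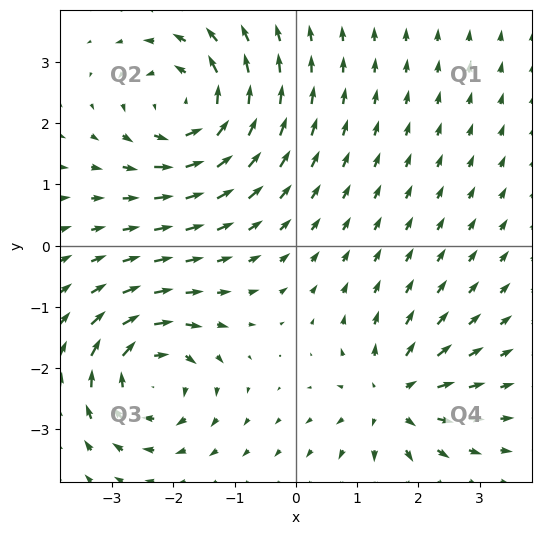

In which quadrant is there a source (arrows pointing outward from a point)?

The source sits at approximately (1.6, -2.5), which lies in quadrant Q4. The divergence there is about +5, positive as expected for a source.

Q4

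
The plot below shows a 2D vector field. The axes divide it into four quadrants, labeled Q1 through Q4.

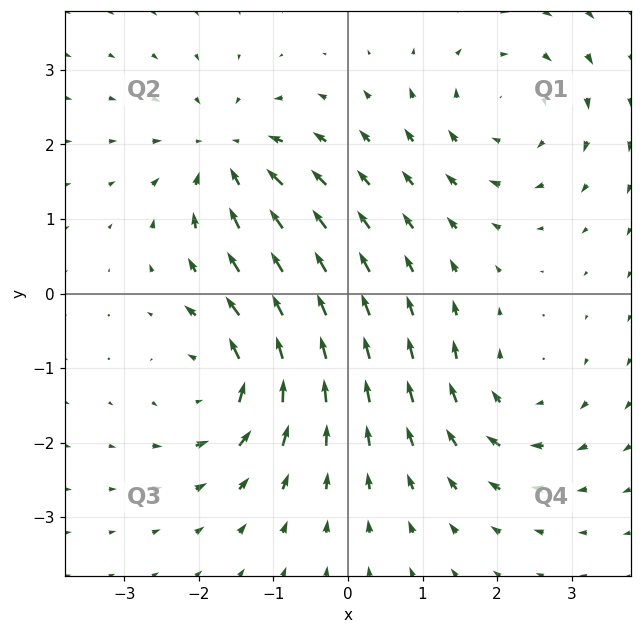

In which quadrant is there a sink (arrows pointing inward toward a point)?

Q2

The sink sits at approximately (-1.6, 1.8), which lies in quadrant Q2. The divergence there is about -6, negative as expected for a sink.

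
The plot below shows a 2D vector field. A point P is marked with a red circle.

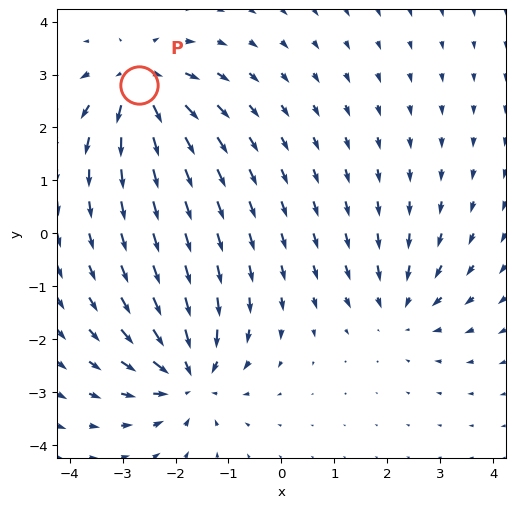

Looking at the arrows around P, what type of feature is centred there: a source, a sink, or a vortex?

At P (-2.7, 2.8) the arrows spread outward. Divergence about +6, curl ≈0 — positive divergence with near-zero curl is a source.

source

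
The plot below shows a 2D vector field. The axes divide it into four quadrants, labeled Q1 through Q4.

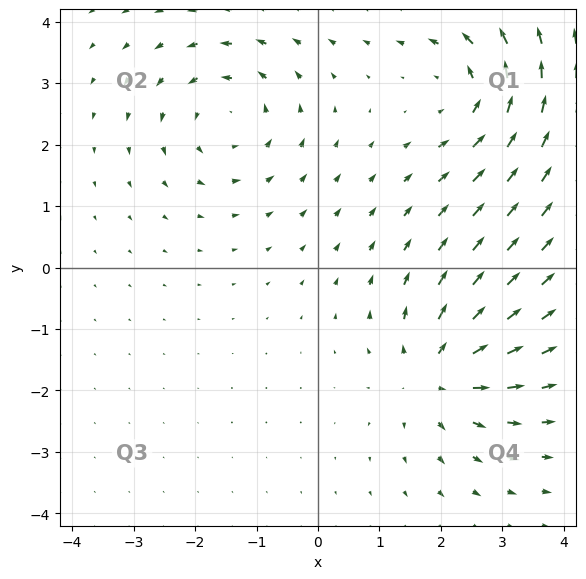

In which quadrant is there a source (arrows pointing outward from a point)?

Q4

The source sits at approximately (1.9, -1.7), which lies in quadrant Q4. The divergence there is about +5, positive as expected for a source.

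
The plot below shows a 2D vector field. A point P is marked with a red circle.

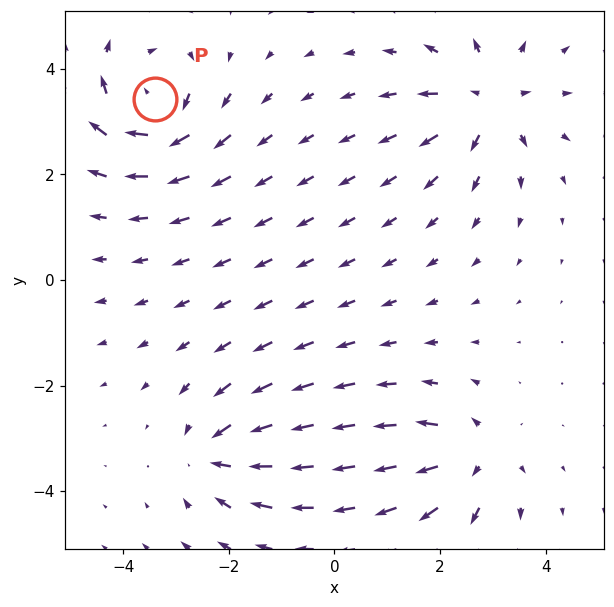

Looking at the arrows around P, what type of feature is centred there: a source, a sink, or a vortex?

vortex

At P (-3.4, 3.4) the arrows circulate clockwise. Divergence ≈0, curl about -7 — near-zero divergence with nonzero curl is a vortex.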